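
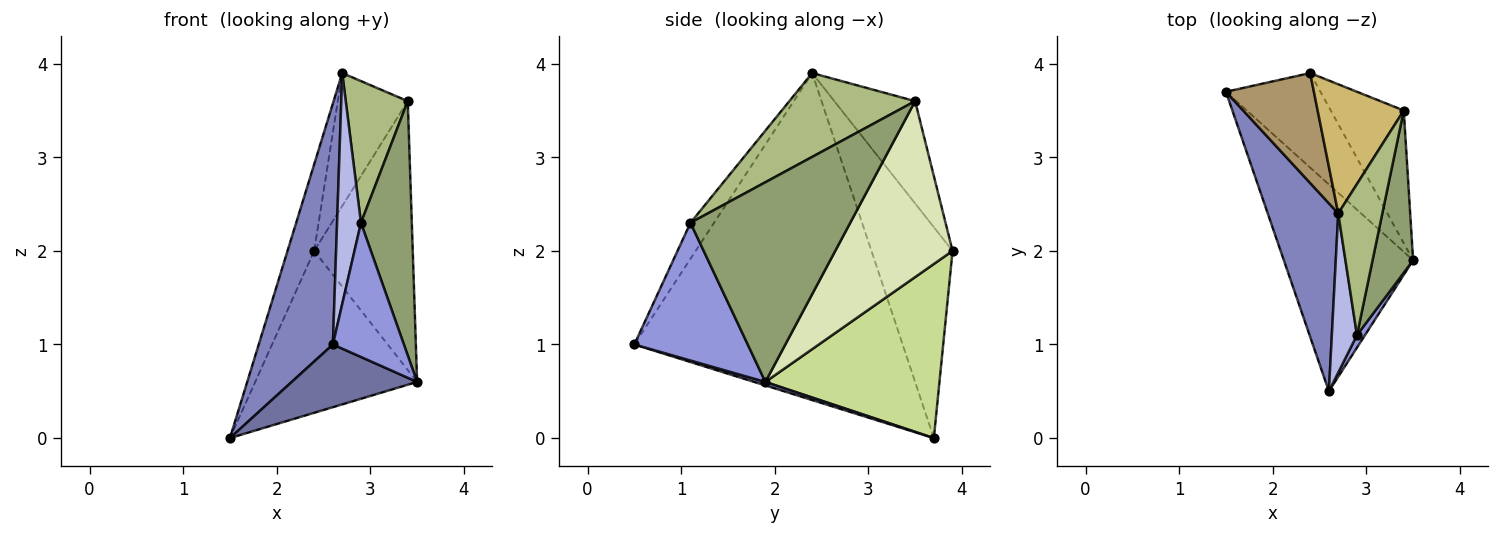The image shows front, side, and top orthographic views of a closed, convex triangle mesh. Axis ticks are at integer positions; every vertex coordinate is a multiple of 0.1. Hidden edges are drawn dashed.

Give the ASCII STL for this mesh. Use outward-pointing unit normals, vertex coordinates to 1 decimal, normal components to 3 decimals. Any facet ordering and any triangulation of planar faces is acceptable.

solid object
 facet normal 0.026 -0.290 -0.957
  outer loop
   vertex 2.6 0.5 1.0
   vertex 1.5 3.7 0.0
   vertex 3.5 1.9 0.6
  endloop
 endfacet
 facet normal -0.944 -0.261 0.203
  outer loop
   vertex 2.7 2.4 3.9
   vertex 1.5 3.7 0.0
   vertex 2.6 0.5 1.0
  endloop
 endfacet
 facet normal 0.847 -0.530 0.049
  outer loop
   vertex 2.9 1.1 2.3
   vertex 2.6 0.5 1.0
   vertex 3.5 1.9 0.6
  endloop
 endfacet
 facet normal -0.630 -0.639 0.440
  outer loop
   vertex 2.9 1.1 2.3
   vertex 2.7 2.4 3.9
   vertex 2.6 0.5 1.0
  endloop
 endfacet
 facet normal 0.936 -0.298 0.190
  outer loop
   vertex 2.9 1.1 2.3
   vertex 3.5 1.9 0.6
   vertex 3.4 3.5 3.6
  endloop
 endfacet
 facet normal 0.811 -0.400 0.426
  outer loop
   vertex 2.9 1.1 2.3
   vertex 3.4 3.5 3.6
   vertex 2.7 2.4 3.9
  endloop
 endfacet
 facet normal 0.680 0.633 -0.369
  outer loop
   vertex 2.4 3.9 2.0
   vertex 3.5 1.9 0.6
   vertex 1.5 3.7 0.0
  endloop
 endfacet
 facet normal 0.730 0.613 -0.303
  outer loop
   vertex 2.4 3.9 2.0
   vertex 3.4 3.5 3.6
   vertex 3.5 1.9 0.6
  endloop
 endfacet
 facet normal -0.883 0.290 0.368
  outer loop
   vertex 2.4 3.9 2.0
   vertex 1.5 3.7 0.0
   vertex 2.7 2.4 3.9
  endloop
 endfacet
 facet normal -0.638 0.552 0.537
  outer loop
   vertex 2.4 3.9 2.0
   vertex 2.7 2.4 3.9
   vertex 3.4 3.5 3.6
  endloop
 endfacet
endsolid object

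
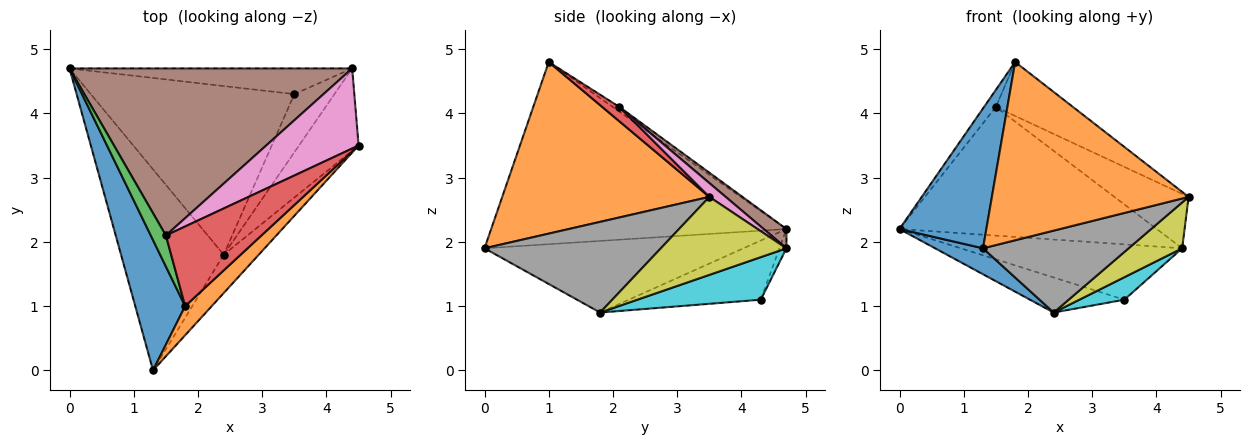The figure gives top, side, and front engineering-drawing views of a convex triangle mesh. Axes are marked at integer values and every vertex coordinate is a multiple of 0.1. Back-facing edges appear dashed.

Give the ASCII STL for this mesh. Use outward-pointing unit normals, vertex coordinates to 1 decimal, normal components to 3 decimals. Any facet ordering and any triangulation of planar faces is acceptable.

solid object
 facet normal -0.928 -0.273 0.254
  outer loop
   vertex 1.8 1.0 4.8
   vertex 0.0 4.7 2.2
   vertex 1.3 0.0 1.9
  endloop
 endfacet
 facet normal 0.721 -0.684 0.112
  outer loop
   vertex 1.8 1.0 4.8
   vertex 1.3 0.0 1.9
   vertex 4.5 3.5 2.7
  endloop
 endfacet
 facet normal -0.262 0.466 0.845
  outer loop
   vertex 1.5 2.1 4.1
   vertex 0.0 4.7 2.2
   vertex 1.8 1.0 4.8
  endloop
 endfacet
 facet normal 0.124 0.557 0.822
  outer loop
   vertex 1.5 2.1 4.1
   vertex 1.8 1.0 4.8
   vertex 4.5 3.5 2.7
  endloop
 endfacet
 facet normal -0.029 0.907 -0.421
  outer loop
   vertex 4.4 4.7 1.9
   vertex 3.5 4.3 1.1
   vertex 0.0 4.7 2.2
  endloop
 endfacet
 facet normal 0.054 0.609 0.791
  outer loop
   vertex 4.4 4.7 1.9
   vertex 0.0 4.7 2.2
   vertex 1.5 2.1 4.1
  endloop
 endfacet
 facet normal 0.123 0.558 0.821
  outer loop
   vertex 4.4 4.7 1.9
   vertex 1.5 2.1 4.1
   vertex 4.5 3.5 2.7
  endloop
 endfacet
 facet normal 0.739 -0.610 -0.286
  outer loop
   vertex 2.4 1.8 0.9
   vertex 4.5 3.5 2.7
   vertex 1.3 0.0 1.9
  endloop
 endfacet
 facet normal 0.753 -0.321 -0.575
  outer loop
   vertex 2.4 1.8 0.9
   vertex 4.4 4.7 1.9
   vertex 4.5 3.5 2.7
  endloop
 endfacet
 facet normal 0.703 -0.256 -0.663
  outer loop
   vertex 2.4 1.8 0.9
   vertex 3.5 4.3 1.1
   vertex 4.4 4.7 1.9
  endloop
 endfacet
 facet normal -0.569 -0.105 -0.816
  outer loop
   vertex 2.4 1.8 0.9
   vertex 1.3 0.0 1.9
   vertex 0.0 4.7 2.2
  endloop
 endfacet
 facet normal -0.274 0.196 -0.942
  outer loop
   vertex 2.4 1.8 0.9
   vertex 0.0 4.7 2.2
   vertex 3.5 4.3 1.1
  endloop
 endfacet
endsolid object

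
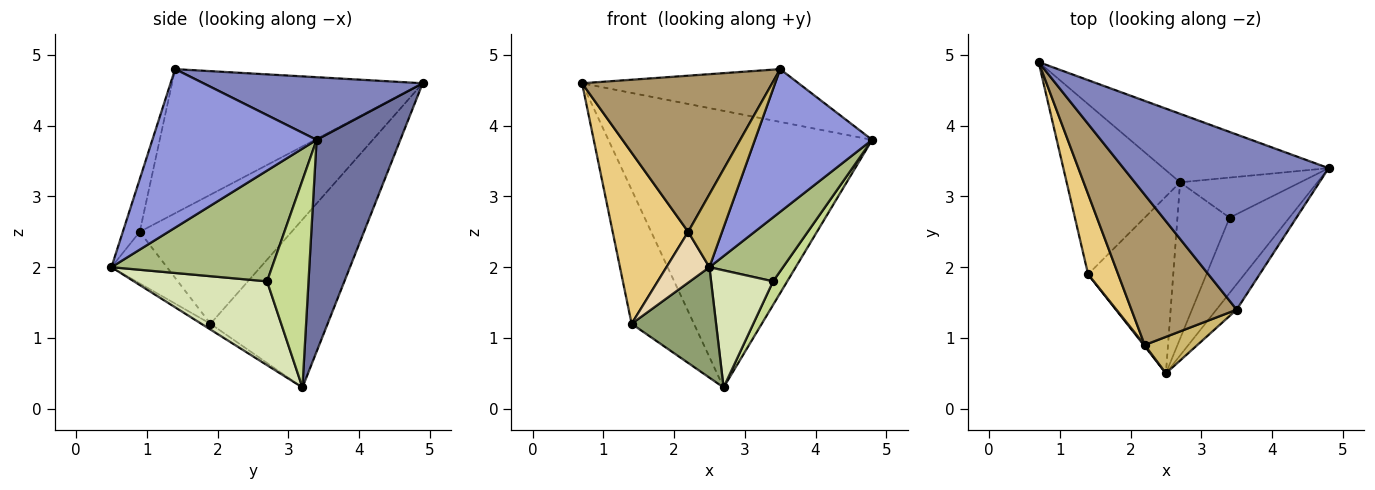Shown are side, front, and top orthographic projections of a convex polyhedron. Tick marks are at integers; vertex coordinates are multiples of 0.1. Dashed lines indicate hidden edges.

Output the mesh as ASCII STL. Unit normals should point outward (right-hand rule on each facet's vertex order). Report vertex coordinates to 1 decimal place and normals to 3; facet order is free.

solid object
 facet normal 0.295 0.928 -0.230
  outer loop
   vertex 2.7 3.2 0.3
   vertex 0.7 4.9 4.6
   vertex 4.8 3.4 3.8
  endloop
 endfacet
 facet normal 0.281 0.277 0.919
  outer loop
   vertex 3.5 1.4 4.8
   vertex 4.8 3.4 3.8
   vertex 0.7 4.9 4.6
  endloop
 endfacet
 facet normal 0.810 -0.578 -0.103
  outer loop
   vertex 3.5 1.4 4.8
   vertex 2.5 0.5 2.0
   vertex 4.8 3.4 3.8
  endloop
 endfacet
 facet normal -0.758 0.404 -0.512
  outer loop
   vertex 1.4 1.9 1.2
   vertex 0.7 4.9 4.6
   vertex 2.7 3.2 0.3
  endloop
 endfacet
 facet normal -0.057 -0.529 -0.847
  outer loop
   vertex 1.4 1.9 1.2
   vertex 2.7 3.2 0.3
   vertex 2.5 0.5 2.0
  endloop
 endfacet
 facet normal 0.816 -0.374 -0.440
  outer loop
   vertex 3.4 2.7 1.8
   vertex 4.8 3.4 3.8
   vertex 2.5 0.5 2.0
  endloop
 endfacet
 facet normal 0.829 -0.283 -0.481
  outer loop
   vertex 3.4 2.7 1.8
   vertex 2.7 3.2 0.3
   vertex 4.8 3.4 3.8
  endloop
 endfacet
 facet normal 0.790 -0.368 -0.491
  outer loop
   vertex 3.4 2.7 1.8
   vertex 2.5 0.5 2.0
   vertex 2.7 3.2 0.3
  endloop
 endfacet
 facet normal -0.689 -0.522 0.503
  outer loop
   vertex 2.2 0.9 2.5
   vertex 3.5 1.4 4.8
   vertex 0.7 4.9 4.6
  endloop
 endfacet
 facet normal -0.408 -0.816 0.408
  outer loop
   vertex 2.2 0.9 2.5
   vertex 2.5 0.5 2.0
   vertex 3.5 1.4 4.8
  endloop
 endfacet
 facet normal -0.877 -0.436 0.204
  outer loop
   vertex 2.2 0.9 2.5
   vertex 0.7 4.9 4.6
   vertex 1.4 1.9 1.2
  endloop
 endfacet
 facet normal -0.791 -0.612 0.016
  outer loop
   vertex 2.2 0.9 2.5
   vertex 1.4 1.9 1.2
   vertex 2.5 0.5 2.0
  endloop
 endfacet
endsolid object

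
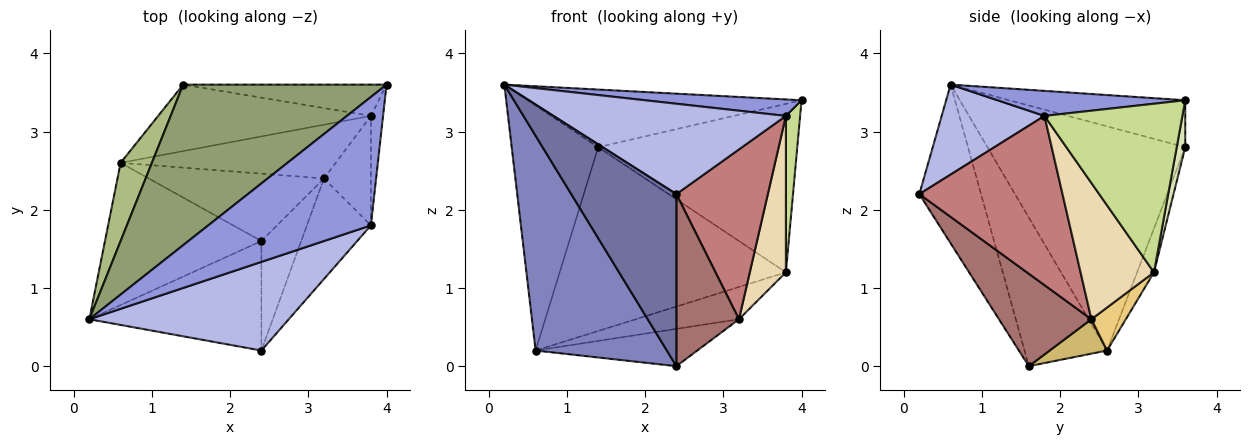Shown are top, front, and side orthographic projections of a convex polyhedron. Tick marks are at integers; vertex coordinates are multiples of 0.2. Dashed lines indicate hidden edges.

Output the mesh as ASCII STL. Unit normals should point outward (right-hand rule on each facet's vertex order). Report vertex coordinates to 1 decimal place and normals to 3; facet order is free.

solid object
 facet normal -0.444 -0.756 -0.481
  outer loop
   vertex 2.4 1.6 0.0
   vertex 2.4 0.2 2.2
   vertex 0.2 0.6 3.6
  endloop
 endfacet
 facet normal -0.465 -0.738 -0.489
  outer loop
   vertex 0.6 2.6 0.2
   vertex 2.4 1.6 0.0
   vertex 0.2 0.6 3.6
  endloop
 endfacet
 facet normal 0.151 -0.126 0.981
  outer loop
   vertex 3.8 1.8 3.2
   vertex 4.0 3.6 3.4
   vertex 0.2 0.6 3.6
  endloop
 endfacet
 facet normal 0.301 -0.681 0.668
  outer loop
   vertex 3.8 1.8 3.2
   vertex 0.2 0.6 3.6
   vertex 2.4 0.2 2.2
  endloop
 endfacet
 facet normal -0.212 0.330 0.920
  outer loop
   vertex 1.4 3.6 2.8
   vertex 0.2 0.6 3.6
   vertex 4.0 3.6 3.4
  endloop
 endfacet
 facet normal -0.909 0.397 0.127
  outer loop
   vertex 1.4 3.6 2.8
   vertex 0.6 2.6 0.2
   vertex 0.2 0.6 3.6
  endloop
 endfacet
 facet normal 0.992 -0.102 -0.072
  outer loop
   vertex 3.8 3.2 1.2
   vertex 4.0 3.6 3.4
   vertex 3.8 1.8 3.2
  endloop
 endfacet
 facet normal 0.042 0.982 -0.182
  outer loop
   vertex 3.8 3.2 1.2
   vertex 1.4 3.6 2.8
   vertex 4.0 3.6 3.4
  endloop
 endfacet
 facet normal -0.070 0.938 -0.339
  outer loop
   vertex 3.8 3.2 1.2
   vertex 0.6 2.6 0.2
   vertex 1.4 3.6 2.8
  endloop
 endfacet
 facet normal 0.169 0.477 -0.862
  outer loop
   vertex 3.2 2.4 0.6
   vertex 2.4 1.6 0.0
   vertex 0.6 2.6 0.2
  endloop
 endfacet
 facet normal 0.169 0.507 -0.845
  outer loop
   vertex 3.2 2.4 0.6
   vertex 0.6 2.6 0.2
   vertex 3.8 3.2 1.2
  endloop
 endfacet
 facet normal 0.857 -0.422 -0.295
  outer loop
   vertex 3.2 2.4 0.6
   vertex 3.8 3.2 1.2
   vertex 3.8 1.8 3.2
  endloop
 endfacet
 facet normal 0.780 -0.528 -0.336
  outer loop
   vertex 3.2 2.4 0.6
   vertex 2.4 0.2 2.2
   vertex 2.4 1.6 0.0
  endloop
 endfacet
 facet normal 0.803 -0.513 -0.304
  outer loop
   vertex 3.2 2.4 0.6
   vertex 3.8 1.8 3.2
   vertex 2.4 0.2 2.2
  endloop
 endfacet
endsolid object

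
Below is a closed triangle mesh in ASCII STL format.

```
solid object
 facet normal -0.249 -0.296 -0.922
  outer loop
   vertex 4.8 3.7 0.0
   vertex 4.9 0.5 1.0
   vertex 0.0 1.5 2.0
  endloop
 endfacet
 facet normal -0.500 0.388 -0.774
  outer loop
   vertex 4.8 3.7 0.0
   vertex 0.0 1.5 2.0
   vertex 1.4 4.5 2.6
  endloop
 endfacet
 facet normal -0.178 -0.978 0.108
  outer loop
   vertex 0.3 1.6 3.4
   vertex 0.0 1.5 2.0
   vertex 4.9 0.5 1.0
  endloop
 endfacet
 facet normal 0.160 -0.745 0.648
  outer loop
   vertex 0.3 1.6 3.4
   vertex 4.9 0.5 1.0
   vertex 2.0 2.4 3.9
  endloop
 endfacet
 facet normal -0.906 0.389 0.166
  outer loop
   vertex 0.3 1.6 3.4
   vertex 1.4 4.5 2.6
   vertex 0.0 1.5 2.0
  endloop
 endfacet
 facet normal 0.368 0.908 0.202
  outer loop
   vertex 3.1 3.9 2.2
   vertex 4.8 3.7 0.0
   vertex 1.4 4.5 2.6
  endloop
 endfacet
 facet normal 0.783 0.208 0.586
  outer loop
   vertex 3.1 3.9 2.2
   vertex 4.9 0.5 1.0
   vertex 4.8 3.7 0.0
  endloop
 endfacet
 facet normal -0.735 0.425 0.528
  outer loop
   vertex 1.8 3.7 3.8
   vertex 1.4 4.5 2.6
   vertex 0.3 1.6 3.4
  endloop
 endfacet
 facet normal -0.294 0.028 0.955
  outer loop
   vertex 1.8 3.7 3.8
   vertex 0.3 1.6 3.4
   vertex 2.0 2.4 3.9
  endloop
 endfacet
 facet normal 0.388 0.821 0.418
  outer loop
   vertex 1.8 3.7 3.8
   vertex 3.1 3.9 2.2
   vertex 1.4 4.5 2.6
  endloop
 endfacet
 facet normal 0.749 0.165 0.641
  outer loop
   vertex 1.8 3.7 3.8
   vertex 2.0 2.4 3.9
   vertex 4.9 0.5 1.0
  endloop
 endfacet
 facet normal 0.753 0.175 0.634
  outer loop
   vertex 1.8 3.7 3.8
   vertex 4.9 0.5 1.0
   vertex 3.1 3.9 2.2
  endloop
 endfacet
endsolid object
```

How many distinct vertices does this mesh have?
8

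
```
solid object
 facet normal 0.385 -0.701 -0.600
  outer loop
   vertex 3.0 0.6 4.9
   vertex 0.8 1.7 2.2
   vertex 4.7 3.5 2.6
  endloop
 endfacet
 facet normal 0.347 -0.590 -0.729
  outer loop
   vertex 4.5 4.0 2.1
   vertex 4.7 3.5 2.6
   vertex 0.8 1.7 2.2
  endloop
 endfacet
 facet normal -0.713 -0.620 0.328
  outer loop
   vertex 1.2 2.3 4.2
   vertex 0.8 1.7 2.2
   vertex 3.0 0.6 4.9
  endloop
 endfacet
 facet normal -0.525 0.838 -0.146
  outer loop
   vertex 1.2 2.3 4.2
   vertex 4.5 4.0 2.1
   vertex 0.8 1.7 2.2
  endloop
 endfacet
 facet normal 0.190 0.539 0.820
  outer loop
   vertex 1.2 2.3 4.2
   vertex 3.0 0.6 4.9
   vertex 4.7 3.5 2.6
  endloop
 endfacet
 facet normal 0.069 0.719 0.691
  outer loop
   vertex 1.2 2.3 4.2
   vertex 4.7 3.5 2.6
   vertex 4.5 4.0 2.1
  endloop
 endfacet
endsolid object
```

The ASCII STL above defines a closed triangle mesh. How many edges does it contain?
9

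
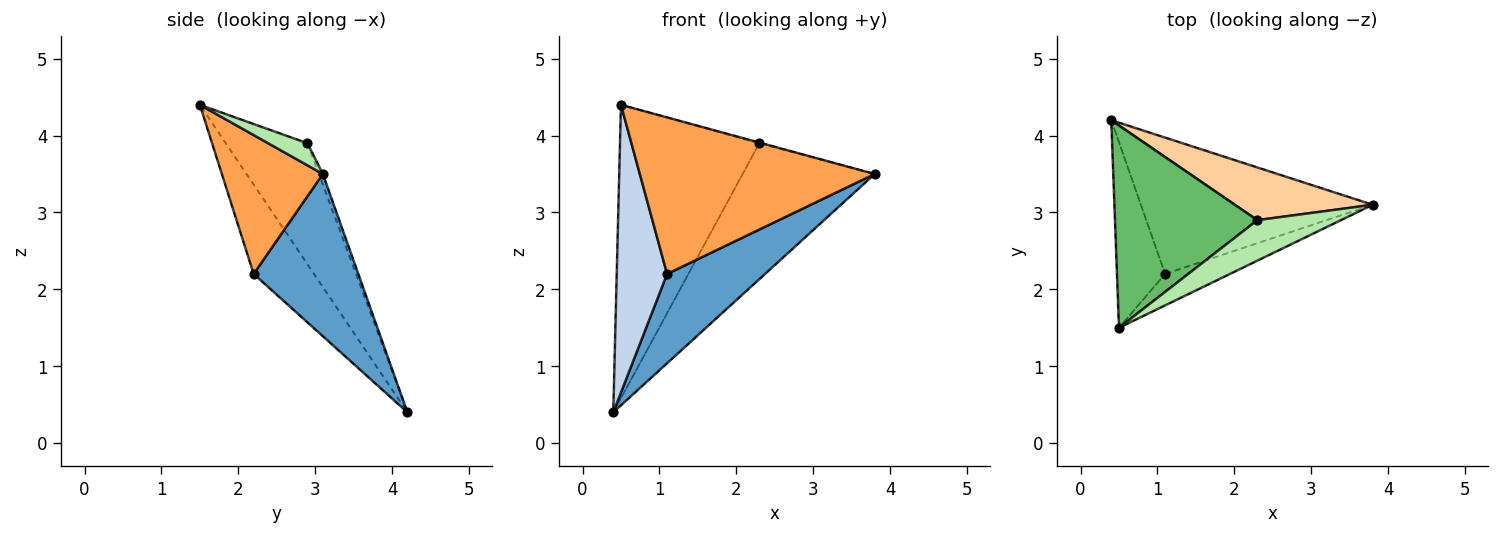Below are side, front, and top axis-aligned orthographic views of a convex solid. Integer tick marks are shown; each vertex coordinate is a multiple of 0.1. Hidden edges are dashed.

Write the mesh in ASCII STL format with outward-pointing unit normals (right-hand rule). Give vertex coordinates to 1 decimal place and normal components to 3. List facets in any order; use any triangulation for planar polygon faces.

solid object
 facet normal 0.505 -0.473 -0.722
  outer loop
   vertex 1.1 2.2 2.2
   vertex 0.4 4.2 0.4
   vertex 3.8 3.1 3.5
  endloop
 endfacet
 facet normal -0.710 -0.592 -0.382
  outer loop
   vertex 1.1 2.2 2.2
   vertex 0.5 1.5 4.4
   vertex 0.4 4.2 0.4
  endloop
 endfacet
 facet normal 0.389 -0.903 -0.181
  outer loop
   vertex 1.1 2.2 2.2
   vertex 3.8 3.1 3.5
   vertex 0.5 1.5 4.4
  endloop
 endfacet
 facet normal -0.028 0.932 0.361
  outer loop
   vertex 2.3 2.9 3.9
   vertex 3.8 3.1 3.5
   vertex 0.4 4.2 0.4
  endloop
 endfacet
 facet normal -0.435 0.741 0.511
  outer loop
   vertex 2.3 2.9 3.9
   vertex 0.4 4.2 0.4
   vertex 0.5 1.5 4.4
  endloop
 endfacet
 facet normal 0.256 0.017 0.967
  outer loop
   vertex 2.3 2.9 3.9
   vertex 0.5 1.5 4.4
   vertex 3.8 3.1 3.5
  endloop
 endfacet
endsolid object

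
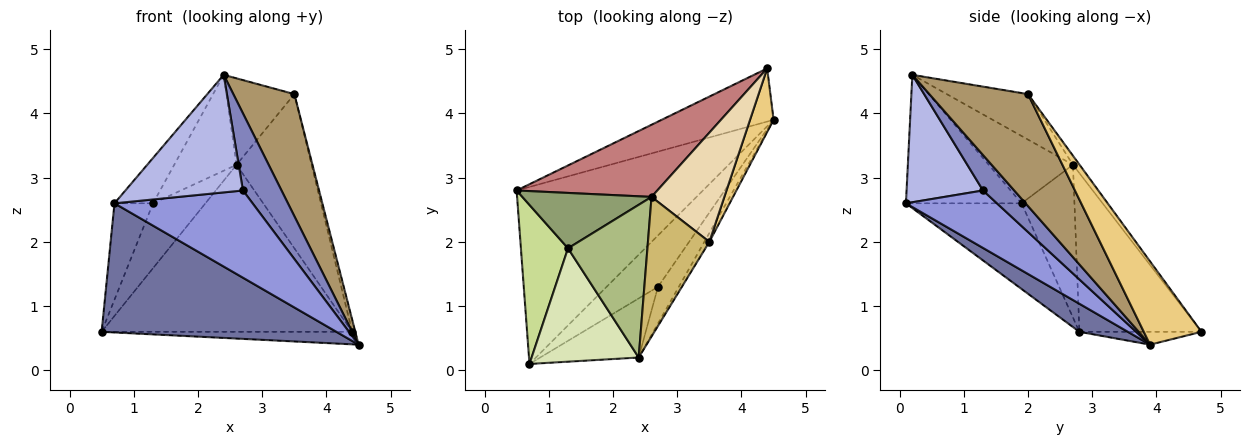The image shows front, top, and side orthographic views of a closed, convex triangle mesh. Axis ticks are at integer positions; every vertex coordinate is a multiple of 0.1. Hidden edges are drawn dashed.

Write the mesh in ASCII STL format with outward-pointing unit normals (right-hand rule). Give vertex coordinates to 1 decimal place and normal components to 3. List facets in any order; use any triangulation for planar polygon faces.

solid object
 facet normal 0.121 -0.585 -0.802
  outer loop
   vertex 0.7 0.1 2.6
   vertex 0.5 2.8 0.6
   vertex 4.5 3.9 0.4
  endloop
 endfacet
 facet normal 0.590 -0.729 -0.347
  outer loop
   vertex 2.7 1.3 2.8
   vertex 4.5 3.9 0.4
   vertex 2.4 0.2 4.6
  endloop
 endfacet
 facet normal 0.494 -0.749 -0.441
  outer loop
   vertex 2.7 1.3 2.8
   vertex 0.7 0.1 2.6
   vertex 4.5 3.9 0.4
  endloop
 endfacet
 facet normal 0.502 -0.773 -0.388
  outer loop
   vertex 2.7 1.3 2.8
   vertex 2.4 0.2 4.6
   vertex 0.7 0.1 2.6
  endloop
 endfacet
 facet normal -0.609 0.603 0.515
  outer loop
   vertex 1.3 1.9 2.6
   vertex 2.6 2.7 3.2
   vertex 0.5 2.8 0.6
  endloop
 endfacet
 facet normal -0.583 0.432 0.688
  outer loop
   vertex 1.3 1.9 2.6
   vertex 2.4 0.2 4.6
   vertex 2.6 2.7 3.2
  endloop
 endfacet
 facet normal -0.841 0.280 0.463
  outer loop
   vertex 1.3 1.9 2.6
   vertex 0.5 2.8 0.6
   vertex 0.7 0.1 2.6
  endloop
 endfacet
 facet normal -0.744 0.248 0.620
  outer loop
   vertex 1.3 1.9 2.6
   vertex 0.7 0.1 2.6
   vertex 2.4 0.2 4.6
  endloop
 endfacet
 facet normal 0.850 -0.526 -0.038
  outer loop
   vertex 3.5 2.0 4.3
   vertex 2.4 0.2 4.6
   vertex 4.5 3.9 0.4
  endloop
 endfacet
 facet normal -0.533 0.446 0.719
  outer loop
   vertex 3.5 2.0 4.3
   vertex 2.6 2.7 3.2
   vertex 2.4 0.2 4.6
  endloop
 endfacet
 facet normal 0.961 0.052 0.272
  outer loop
   vertex 4.4 4.7 0.6
   vertex 3.5 2.0 4.3
   vertex 4.5 3.9 0.4
  endloop
 endfacet
 facet normal -0.072 0.814 0.577
  outer loop
   vertex 4.4 4.7 0.6
   vertex 2.6 2.7 3.2
   vertex 3.5 2.0 4.3
  endloop
 endfacet
 facet normal -0.111 0.228 -0.967
  outer loop
   vertex 4.4 4.7 0.6
   vertex 4.5 3.9 0.4
   vertex 0.5 2.8 0.6
  endloop
 endfacet
 facet normal -0.408 0.838 0.362
  outer loop
   vertex 4.4 4.7 0.6
   vertex 0.5 2.8 0.6
   vertex 2.6 2.7 3.2
  endloop
 endfacet
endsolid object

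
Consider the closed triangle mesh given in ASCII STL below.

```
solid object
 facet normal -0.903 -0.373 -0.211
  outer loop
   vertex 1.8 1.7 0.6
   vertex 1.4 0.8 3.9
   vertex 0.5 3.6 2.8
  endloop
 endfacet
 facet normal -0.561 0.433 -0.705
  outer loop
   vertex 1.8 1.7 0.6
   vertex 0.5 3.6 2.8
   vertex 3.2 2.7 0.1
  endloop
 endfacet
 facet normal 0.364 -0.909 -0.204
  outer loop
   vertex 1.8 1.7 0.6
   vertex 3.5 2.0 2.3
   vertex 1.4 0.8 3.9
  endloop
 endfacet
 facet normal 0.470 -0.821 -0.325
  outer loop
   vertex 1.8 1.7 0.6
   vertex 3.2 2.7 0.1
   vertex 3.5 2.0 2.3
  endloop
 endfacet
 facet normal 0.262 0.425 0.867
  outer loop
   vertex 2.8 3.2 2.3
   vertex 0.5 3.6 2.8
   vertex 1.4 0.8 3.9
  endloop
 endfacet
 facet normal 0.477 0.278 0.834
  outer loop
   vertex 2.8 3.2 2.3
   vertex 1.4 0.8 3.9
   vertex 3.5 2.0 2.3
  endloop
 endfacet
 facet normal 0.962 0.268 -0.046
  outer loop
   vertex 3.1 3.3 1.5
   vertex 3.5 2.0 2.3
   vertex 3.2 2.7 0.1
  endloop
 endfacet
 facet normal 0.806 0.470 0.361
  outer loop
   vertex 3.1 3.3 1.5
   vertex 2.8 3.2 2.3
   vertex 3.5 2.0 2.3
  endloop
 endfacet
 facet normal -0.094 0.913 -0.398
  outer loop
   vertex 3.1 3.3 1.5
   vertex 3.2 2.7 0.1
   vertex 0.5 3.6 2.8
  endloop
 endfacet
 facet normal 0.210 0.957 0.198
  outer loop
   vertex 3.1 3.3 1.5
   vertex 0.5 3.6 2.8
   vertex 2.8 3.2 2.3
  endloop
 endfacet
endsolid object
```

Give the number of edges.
15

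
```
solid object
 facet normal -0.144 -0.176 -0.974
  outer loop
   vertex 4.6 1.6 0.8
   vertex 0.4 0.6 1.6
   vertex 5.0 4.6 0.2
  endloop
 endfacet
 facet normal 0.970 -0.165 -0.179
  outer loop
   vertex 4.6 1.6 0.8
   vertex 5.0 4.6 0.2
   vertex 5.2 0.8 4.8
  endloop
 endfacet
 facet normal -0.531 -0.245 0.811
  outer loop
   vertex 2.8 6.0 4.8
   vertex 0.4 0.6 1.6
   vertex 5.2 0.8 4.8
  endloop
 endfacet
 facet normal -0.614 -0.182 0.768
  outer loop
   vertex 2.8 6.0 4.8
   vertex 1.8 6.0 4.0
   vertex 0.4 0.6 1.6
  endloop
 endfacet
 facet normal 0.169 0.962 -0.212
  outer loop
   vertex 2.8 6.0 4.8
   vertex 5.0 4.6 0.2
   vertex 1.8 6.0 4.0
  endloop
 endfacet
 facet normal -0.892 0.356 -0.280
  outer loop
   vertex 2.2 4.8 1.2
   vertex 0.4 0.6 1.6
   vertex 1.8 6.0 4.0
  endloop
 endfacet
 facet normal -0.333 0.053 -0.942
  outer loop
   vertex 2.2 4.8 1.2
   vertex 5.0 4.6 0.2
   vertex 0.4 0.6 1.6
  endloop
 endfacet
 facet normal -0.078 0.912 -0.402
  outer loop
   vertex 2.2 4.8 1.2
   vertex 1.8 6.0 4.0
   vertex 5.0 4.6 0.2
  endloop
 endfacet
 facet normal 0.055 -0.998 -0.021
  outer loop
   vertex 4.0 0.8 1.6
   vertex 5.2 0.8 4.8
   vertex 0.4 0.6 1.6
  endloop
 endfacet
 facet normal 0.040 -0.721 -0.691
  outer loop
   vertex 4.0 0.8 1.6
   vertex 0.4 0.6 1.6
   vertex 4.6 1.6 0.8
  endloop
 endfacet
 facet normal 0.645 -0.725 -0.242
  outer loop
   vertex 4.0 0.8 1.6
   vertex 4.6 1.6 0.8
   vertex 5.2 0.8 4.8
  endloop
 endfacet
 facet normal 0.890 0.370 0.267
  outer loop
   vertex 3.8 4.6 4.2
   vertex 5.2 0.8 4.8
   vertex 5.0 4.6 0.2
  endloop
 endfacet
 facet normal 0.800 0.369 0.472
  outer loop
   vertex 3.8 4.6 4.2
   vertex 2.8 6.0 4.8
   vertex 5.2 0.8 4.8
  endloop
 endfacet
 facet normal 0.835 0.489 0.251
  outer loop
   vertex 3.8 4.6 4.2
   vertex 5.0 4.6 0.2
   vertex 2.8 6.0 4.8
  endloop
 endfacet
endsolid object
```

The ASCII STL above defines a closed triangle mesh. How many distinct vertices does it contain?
9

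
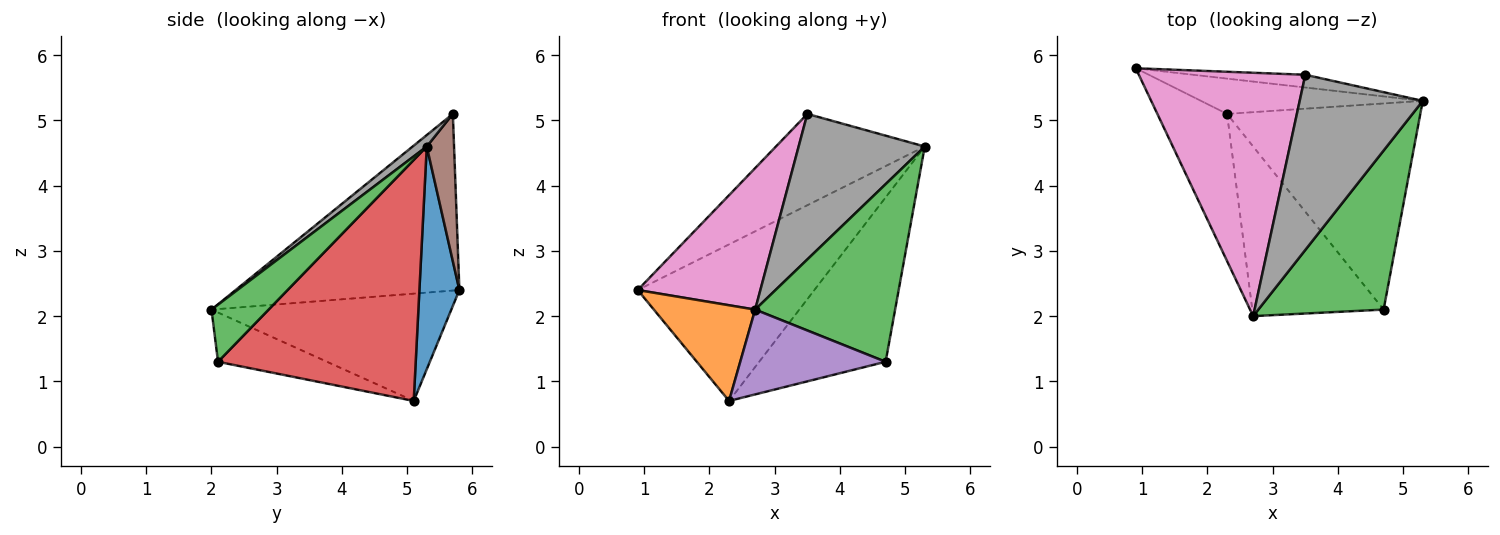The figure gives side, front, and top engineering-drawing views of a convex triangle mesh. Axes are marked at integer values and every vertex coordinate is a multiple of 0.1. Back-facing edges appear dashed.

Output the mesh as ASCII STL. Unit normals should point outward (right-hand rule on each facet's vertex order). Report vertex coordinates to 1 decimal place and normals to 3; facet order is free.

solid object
 facet normal 0.216 0.953 -0.215
  outer loop
   vertex 2.3 5.1 0.7
   vertex 0.9 5.8 2.4
   vertex 5.3 5.3 4.6
  endloop
 endfacet
 facet normal -0.790 -0.334 -0.513
  outer loop
   vertex 2.3 5.1 0.7
   vertex 2.7 2.0 2.1
   vertex 0.9 5.8 2.4
  endloop
 endfacet
 facet normal 0.291 -0.713 0.638
  outer loop
   vertex 4.7 2.1 1.3
   vertex 5.3 5.3 4.6
   vertex 2.7 2.0 2.1
  endloop
 endfacet
 facet normal 0.698 0.446 -0.560
  outer loop
   vertex 4.7 2.1 1.3
   vertex 2.3 5.1 0.7
   vertex 5.3 5.3 4.6
  endloop
 endfacet
 facet normal -0.318 -0.424 -0.848
  outer loop
   vertex 4.7 2.1 1.3
   vertex 2.7 2.0 2.1
   vertex 2.3 5.1 0.7
  endloop
 endfacet
 facet normal 0.179 0.974 -0.136
  outer loop
   vertex 3.5 5.7 5.1
   vertex 5.3 5.3 4.6
   vertex 0.9 5.8 2.4
  endloop
 endfacet
 facet normal -0.676 -0.370 0.637
  outer loop
   vertex 3.5 5.7 5.1
   vertex 0.9 5.8 2.4
   vertex 2.7 2.0 2.1
  endloop
 endfacet
 facet normal 0.071 -0.637 0.767
  outer loop
   vertex 3.5 5.7 5.1
   vertex 2.7 2.0 2.1
   vertex 5.3 5.3 4.6
  endloop
 endfacet
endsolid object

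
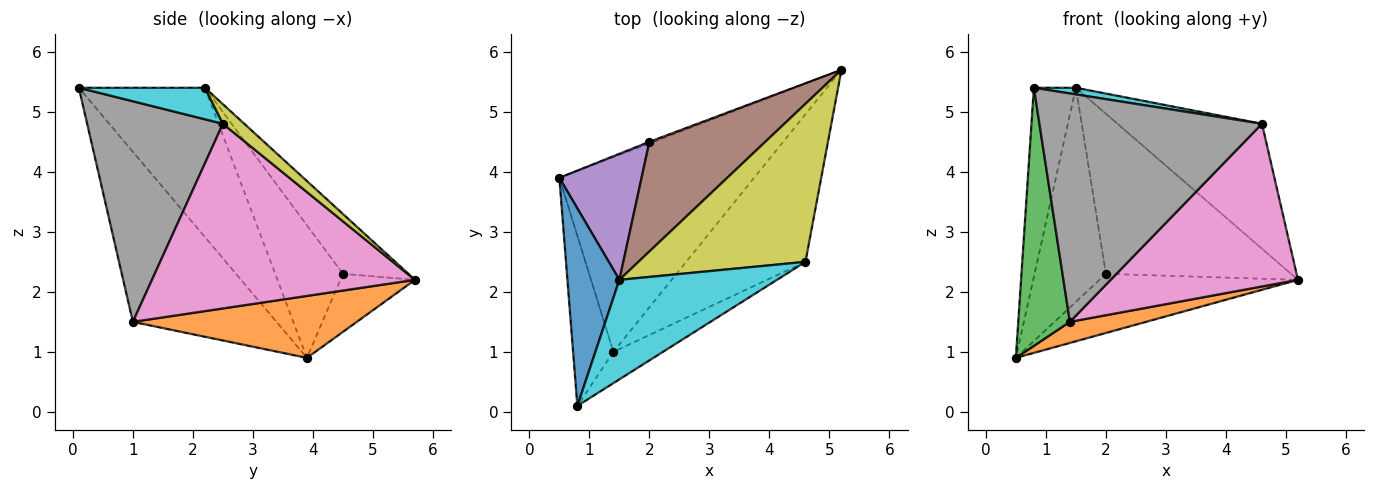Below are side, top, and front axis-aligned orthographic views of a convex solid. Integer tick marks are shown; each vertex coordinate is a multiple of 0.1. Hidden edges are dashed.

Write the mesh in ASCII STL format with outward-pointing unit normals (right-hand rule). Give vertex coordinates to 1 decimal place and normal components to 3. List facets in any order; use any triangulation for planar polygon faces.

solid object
 facet normal -0.901 0.300 0.314
  outer loop
   vertex 1.5 2.2 5.4
   vertex 0.5 3.9 0.9
   vertex 0.8 0.1 5.4
  endloop
 endfacet
 facet normal 0.301 -0.103 -0.948
  outer loop
   vertex 1.4 1.0 1.5
   vertex 0.5 3.9 0.9
   vertex 5.2 5.7 2.2
  endloop
 endfacet
 facet normal -0.919 -0.330 -0.217
  outer loop
   vertex 1.4 1.0 1.5
   vertex 0.8 0.1 5.4
   vertex 0.5 3.9 0.9
  endloop
 endfacet
 facet normal -0.352 0.936 -0.024
  outer loop
   vertex 2.0 4.5 2.3
   vertex 5.2 5.7 2.2
   vertex 0.5 3.9 0.9
  endloop
 endfacet
 facet normal -0.633 0.667 0.393
  outer loop
   vertex 2.0 4.5 2.3
   vertex 0.5 3.9 0.9
   vertex 1.5 2.2 5.4
  endloop
 endfacet
 facet normal -0.280 0.792 0.542
  outer loop
   vertex 2.0 4.5 2.3
   vertex 1.5 2.2 5.4
   vertex 5.2 5.7 2.2
  endloop
 endfacet
 facet normal 0.721 -0.513 -0.466
  outer loop
   vertex 4.6 2.5 4.8
   vertex 1.4 1.0 1.5
   vertex 5.2 5.7 2.2
  endloop
 endfacet
 facet normal 0.517 -0.848 -0.116
  outer loop
   vertex 4.6 2.5 4.8
   vertex 0.8 0.1 5.4
   vertex 1.4 1.0 1.5
  endloop
 endfacet
 facet normal 0.091 0.618 0.781
  outer loop
   vertex 4.6 2.5 4.8
   vertex 5.2 5.7 2.2
   vertex 1.5 2.2 5.4
  endloop
 endfacet
 facet normal 0.196 -0.065 0.978
  outer loop
   vertex 4.6 2.5 4.8
   vertex 1.5 2.2 5.4
   vertex 0.8 0.1 5.4
  endloop
 endfacet
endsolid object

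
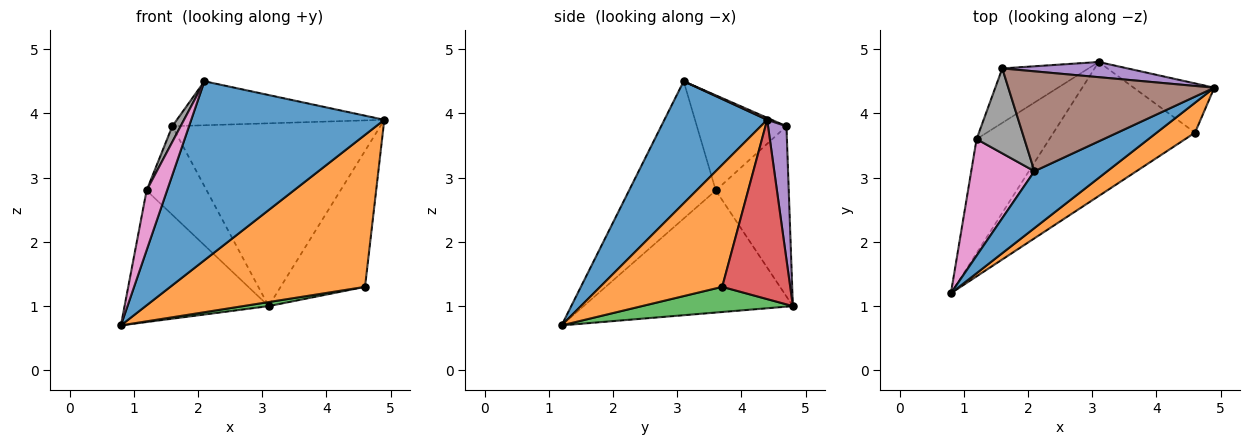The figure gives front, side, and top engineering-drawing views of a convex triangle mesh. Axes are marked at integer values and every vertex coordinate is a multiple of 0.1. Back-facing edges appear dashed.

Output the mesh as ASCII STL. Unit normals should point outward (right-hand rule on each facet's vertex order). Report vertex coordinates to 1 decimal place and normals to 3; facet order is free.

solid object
 facet normal 0.452 -0.850 0.270
  outer loop
   vertex 2.1 3.1 4.5
   vertex 0.8 1.2 0.7
   vertex 4.9 4.4 3.9
  endloop
 endfacet
 facet normal 0.524 -0.836 0.165
  outer loop
   vertex 4.6 3.7 1.3
   vertex 4.9 4.4 3.9
   vertex 0.8 1.2 0.7
  endloop
 endfacet
 facet normal 0.175 -0.030 -0.984
  outer loop
   vertex 4.6 3.7 1.3
   vertex 0.8 1.2 0.7
   vertex 3.1 4.8 1.0
  endloop
 endfacet
 facet normal 0.604 0.749 -0.271
  outer loop
   vertex 4.6 3.7 1.3
   vertex 3.1 4.8 1.0
   vertex 4.9 4.4 3.9
  endloop
 endfacet
 facet normal 0.088 0.993 0.082
  outer loop
   vertex 1.6 4.7 3.8
   vertex 4.9 4.4 3.9
   vertex 3.1 4.8 1.0
  endloop
 endfacet
 facet normal 0.009 0.403 0.915
  outer loop
   vertex 1.6 4.7 3.8
   vertex 2.1 3.1 4.5
   vertex 4.9 4.4 3.9
  endloop
 endfacet
 facet normal -0.888 -0.210 0.409
  outer loop
   vertex 1.2 3.6 2.8
   vertex 0.8 1.2 0.7
   vertex 2.1 3.1 4.5
  endloop
 endfacet
 facet normal -0.891 -0.083 0.447
  outer loop
   vertex 1.2 3.6 2.8
   vertex 2.1 3.1 4.5
   vertex 1.6 4.7 3.8
  endloop
 endfacet
 facet normal -0.739 0.509 -0.441
  outer loop
   vertex 1.2 3.6 2.8
   vertex 3.1 4.8 1.0
   vertex 0.8 1.2 0.7
  endloop
 endfacet
 facet normal -0.719 0.592 -0.364
  outer loop
   vertex 1.2 3.6 2.8
   vertex 1.6 4.7 3.8
   vertex 3.1 4.8 1.0
  endloop
 endfacet
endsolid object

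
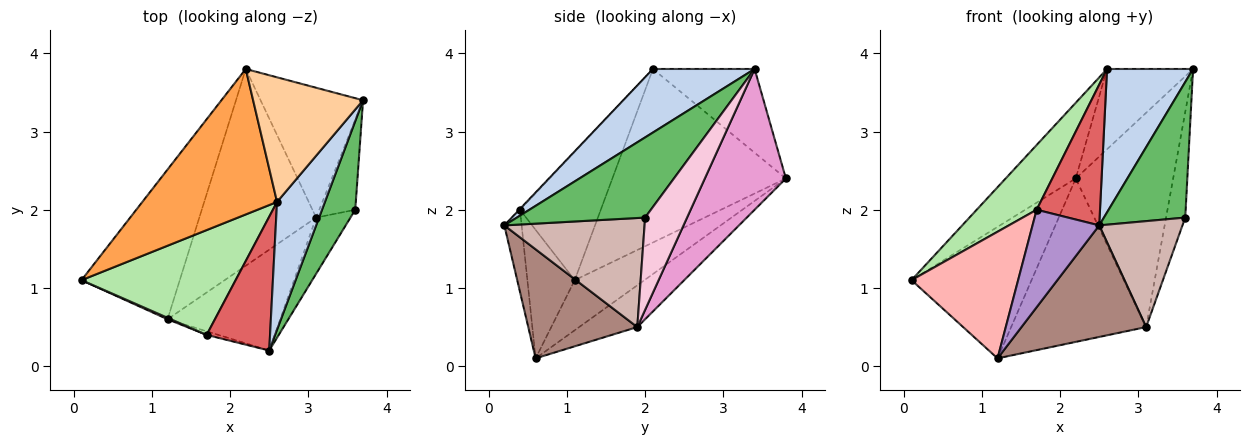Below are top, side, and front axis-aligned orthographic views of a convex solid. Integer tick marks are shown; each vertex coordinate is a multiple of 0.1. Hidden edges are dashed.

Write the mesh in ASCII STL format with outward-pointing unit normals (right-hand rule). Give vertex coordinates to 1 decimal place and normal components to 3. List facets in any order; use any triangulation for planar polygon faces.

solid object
 facet normal -0.358 0.616 -0.702
  outer loop
   vertex 2.2 3.8 2.4
   vertex 1.2 0.6 0.1
   vertex 0.1 1.1 1.1
  endloop
 endfacet
 facet normal 0.662 -0.560 0.499
  outer loop
   vertex 2.6 2.1 3.8
   vertex 2.5 0.2 1.8
   vertex 3.7 3.4 3.8
  endloop
 endfacet
 facet normal -0.753 0.304 0.584
  outer loop
   vertex 2.6 2.1 3.8
   vertex 2.2 3.8 2.4
   vertex 0.1 1.1 1.1
  endloop
 endfacet
 facet normal -0.539 0.456 0.708
  outer loop
   vertex 2.6 2.1 3.8
   vertex 3.7 3.4 3.8
   vertex 2.2 3.8 2.4
  endloop
 endfacet
 facet normal 0.797 -0.505 0.330
  outer loop
   vertex 3.6 2.0 1.9
   vertex 3.7 3.4 3.8
   vertex 2.5 0.2 1.8
  endloop
 endfacet
 facet normal -0.578 -0.429 0.694
  outer loop
   vertex 1.7 0.4 2.0
   vertex 2.6 2.1 3.8
   vertex 0.1 1.1 1.1
  endloop
 endfacet
 facet normal -0.009 -0.725 0.689
  outer loop
   vertex 1.7 0.4 2.0
   vertex 2.5 0.2 1.8
   vertex 2.6 2.1 3.8
  endloop
 endfacet
 facet normal -0.406 -0.914 0.011
  outer loop
   vertex 1.7 0.4 2.0
   vertex 0.1 1.1 1.1
   vertex 1.2 0.6 0.1
  endloop
 endfacet
 facet normal -0.251 -0.967 -0.036
  outer loop
   vertex 1.7 0.4 2.0
   vertex 1.2 0.6 0.1
   vertex 2.5 0.2 1.8
  endloop
 endfacet
 facet normal -0.265 0.616 -0.742
  outer loop
   vertex 3.1 1.9 0.5
   vertex 1.2 0.6 0.1
   vertex 2.2 3.8 2.4
  endloop
 endfacet
 facet normal 0.544 -0.622 -0.563
  outer loop
   vertex 3.1 1.9 0.5
   vertex 2.5 0.2 1.8
   vertex 1.2 0.6 0.1
  endloop
 endfacet
 facet normal 0.830 -0.493 -0.261
  outer loop
   vertex 3.1 1.9 0.5
   vertex 3.6 2.0 1.9
   vertex 2.5 0.2 1.8
  endloop
 endfacet
 facet normal 0.580 0.697 -0.422
  outer loop
   vertex 3.1 1.9 0.5
   vertex 2.2 3.8 2.4
   vertex 3.7 3.4 3.8
  endloop
 endfacet
 facet normal 0.857 0.392 -0.334
  outer loop
   vertex 3.1 1.9 0.5
   vertex 3.7 3.4 3.8
   vertex 3.6 2.0 1.9
  endloop
 endfacet
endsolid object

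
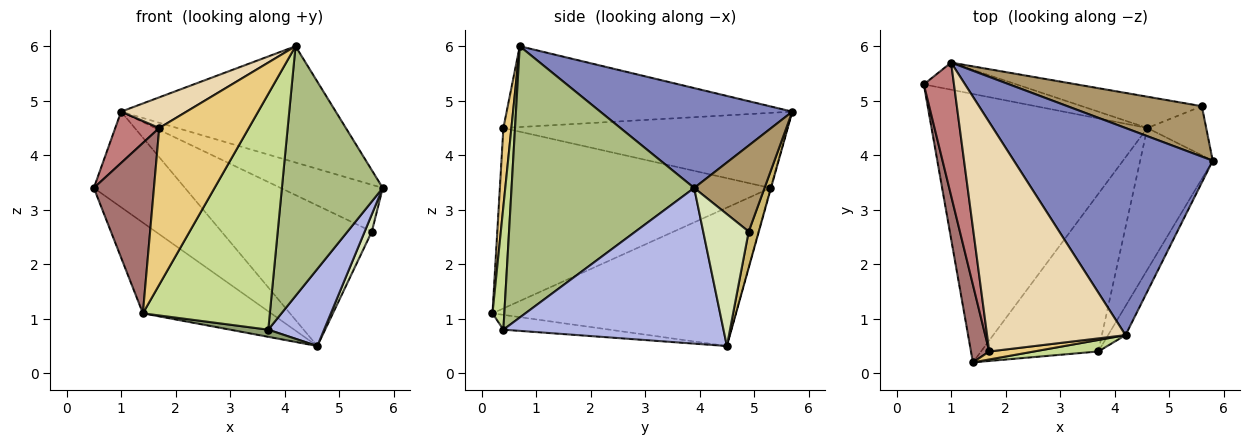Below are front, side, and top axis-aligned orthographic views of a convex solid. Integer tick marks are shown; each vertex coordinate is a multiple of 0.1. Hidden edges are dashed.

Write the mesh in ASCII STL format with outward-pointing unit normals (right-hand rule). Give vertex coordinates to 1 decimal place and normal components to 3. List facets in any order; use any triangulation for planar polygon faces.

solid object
 facet normal -0.519 0.273 -0.810
  outer loop
   vertex 4.6 4.5 0.5
   vertex 1.4 0.2 1.1
   vertex 0.5 5.3 3.4
  endloop
 endfacet
 facet normal 0.401 0.448 0.799
  outer loop
   vertex 1.0 5.7 4.8
   vertex 4.2 0.7 6.0
   vertex 5.8 3.9 3.4
  endloop
 endfacet
 facet normal -0.005 0.962 -0.273
  outer loop
   vertex 1.0 5.7 4.8
   vertex 4.6 4.5 0.5
   vertex 0.5 5.3 3.4
  endloop
 endfacet
 facet normal 0.883 -0.224 -0.412
  outer loop
   vertex 3.7 0.4 0.8
   vertex 4.6 4.5 0.5
   vertex 5.8 3.9 3.4
  endloop
 endfacet
 facet normal -0.125 -0.045 -0.991
  outer loop
   vertex 3.7 0.4 0.8
   vertex 1.4 0.2 1.1
   vertex 4.6 4.5 0.5
  endloop
 endfacet
 facet normal 0.874 -0.483 -0.056
  outer loop
   vertex 3.7 0.4 0.8
   vertex 5.8 3.9 3.4
   vertex 4.2 0.7 6.0
  endloop
 endfacet
 facet normal 0.093 -0.995 0.048
  outer loop
   vertex 3.7 0.4 0.8
   vertex 4.2 0.7 6.0
   vertex 1.4 0.2 1.1
  endloop
 endfacet
 facet normal 0.904 -0.142 -0.403
  outer loop
   vertex 5.6 4.9 2.6
   vertex 5.8 3.9 3.4
   vertex 4.6 4.5 0.5
  endloop
 endfacet
 facet normal 0.425 0.616 0.664
  outer loop
   vertex 5.6 4.9 2.6
   vertex 1.0 5.7 4.8
   vertex 5.8 3.9 3.4
  endloop
 endfacet
 facet normal 0.066 0.974 -0.217
  outer loop
   vertex 5.6 4.9 2.6
   vertex 4.6 4.5 0.5
   vertex 1.0 5.7 4.8
  endloop
 endfacet
 facet normal 0.089 -0.995 0.051
  outer loop
   vertex 1.7 0.4 4.5
   vertex 1.4 0.2 1.1
   vertex 4.2 0.7 6.0
  endloop
 endfacet
 facet normal -0.501 -0.115 0.858
  outer loop
   vertex 1.7 0.4 4.5
   vertex 4.2 0.7 6.0
   vertex 1.0 5.7 4.8
  endloop
 endfacet
 facet normal -0.971 -0.216 0.098
  outer loop
   vertex 1.7 0.4 4.5
   vertex 0.5 5.3 3.4
   vertex 1.4 0.2 1.1
  endloop
 endfacet
 facet normal -0.919 -0.142 0.369
  outer loop
   vertex 1.7 0.4 4.5
   vertex 1.0 5.7 4.8
   vertex 0.5 5.3 3.4
  endloop
 endfacet
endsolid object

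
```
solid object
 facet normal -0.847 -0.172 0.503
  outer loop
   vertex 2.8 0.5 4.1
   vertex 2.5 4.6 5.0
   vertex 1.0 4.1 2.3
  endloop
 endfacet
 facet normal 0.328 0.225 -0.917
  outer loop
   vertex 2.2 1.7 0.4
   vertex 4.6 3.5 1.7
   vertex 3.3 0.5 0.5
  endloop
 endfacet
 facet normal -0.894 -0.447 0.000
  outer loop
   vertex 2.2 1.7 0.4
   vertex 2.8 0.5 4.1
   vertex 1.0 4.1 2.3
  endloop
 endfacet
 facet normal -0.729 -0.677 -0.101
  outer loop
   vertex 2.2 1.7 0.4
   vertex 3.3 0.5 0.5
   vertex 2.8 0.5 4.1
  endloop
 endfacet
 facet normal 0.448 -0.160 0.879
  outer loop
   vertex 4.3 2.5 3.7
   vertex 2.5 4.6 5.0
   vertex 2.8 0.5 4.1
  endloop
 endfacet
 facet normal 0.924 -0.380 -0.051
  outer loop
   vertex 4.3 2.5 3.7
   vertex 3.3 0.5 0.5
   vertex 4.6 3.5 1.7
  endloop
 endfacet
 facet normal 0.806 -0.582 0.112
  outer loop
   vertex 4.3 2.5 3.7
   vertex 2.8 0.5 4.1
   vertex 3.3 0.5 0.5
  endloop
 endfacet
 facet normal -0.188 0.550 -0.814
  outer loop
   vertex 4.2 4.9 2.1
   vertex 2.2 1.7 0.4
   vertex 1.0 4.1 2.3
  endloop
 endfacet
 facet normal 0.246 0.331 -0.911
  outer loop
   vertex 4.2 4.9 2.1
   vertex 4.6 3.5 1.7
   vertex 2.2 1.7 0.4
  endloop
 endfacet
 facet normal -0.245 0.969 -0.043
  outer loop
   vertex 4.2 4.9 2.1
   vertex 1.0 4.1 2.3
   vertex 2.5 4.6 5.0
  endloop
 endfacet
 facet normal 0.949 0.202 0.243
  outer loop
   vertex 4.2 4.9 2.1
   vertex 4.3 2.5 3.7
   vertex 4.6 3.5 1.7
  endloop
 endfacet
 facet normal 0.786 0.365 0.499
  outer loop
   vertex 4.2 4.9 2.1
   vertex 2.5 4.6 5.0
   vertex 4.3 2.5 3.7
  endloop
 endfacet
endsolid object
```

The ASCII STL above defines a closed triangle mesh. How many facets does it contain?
12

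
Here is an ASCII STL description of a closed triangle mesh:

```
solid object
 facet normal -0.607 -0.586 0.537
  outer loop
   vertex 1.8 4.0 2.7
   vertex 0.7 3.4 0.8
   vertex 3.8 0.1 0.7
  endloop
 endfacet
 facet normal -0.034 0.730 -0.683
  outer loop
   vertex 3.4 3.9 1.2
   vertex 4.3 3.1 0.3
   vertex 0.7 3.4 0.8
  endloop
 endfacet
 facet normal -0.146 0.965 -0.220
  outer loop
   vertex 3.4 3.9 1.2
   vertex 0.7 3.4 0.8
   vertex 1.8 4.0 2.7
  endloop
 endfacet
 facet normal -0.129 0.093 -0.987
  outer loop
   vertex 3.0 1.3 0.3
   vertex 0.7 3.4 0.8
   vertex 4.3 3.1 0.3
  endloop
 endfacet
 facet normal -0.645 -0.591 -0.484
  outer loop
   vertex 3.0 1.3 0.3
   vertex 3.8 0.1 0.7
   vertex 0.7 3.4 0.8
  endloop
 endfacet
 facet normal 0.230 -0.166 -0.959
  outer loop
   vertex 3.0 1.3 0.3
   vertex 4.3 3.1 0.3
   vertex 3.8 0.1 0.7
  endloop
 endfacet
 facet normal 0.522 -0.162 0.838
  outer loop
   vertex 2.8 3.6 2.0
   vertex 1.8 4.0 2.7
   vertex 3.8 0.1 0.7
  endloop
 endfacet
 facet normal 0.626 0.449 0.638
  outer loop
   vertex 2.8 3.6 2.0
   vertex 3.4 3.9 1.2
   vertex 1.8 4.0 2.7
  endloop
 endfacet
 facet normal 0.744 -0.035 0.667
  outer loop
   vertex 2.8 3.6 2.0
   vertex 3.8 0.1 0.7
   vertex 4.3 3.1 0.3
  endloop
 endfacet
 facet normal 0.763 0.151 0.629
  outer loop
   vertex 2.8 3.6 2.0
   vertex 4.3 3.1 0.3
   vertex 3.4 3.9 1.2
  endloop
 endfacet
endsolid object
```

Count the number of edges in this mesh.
15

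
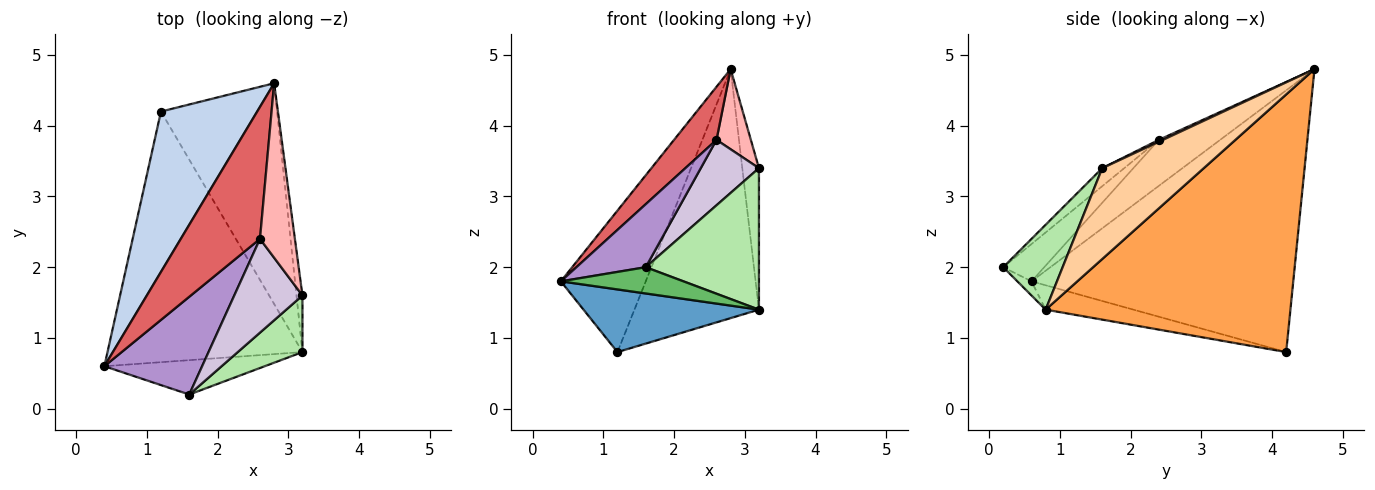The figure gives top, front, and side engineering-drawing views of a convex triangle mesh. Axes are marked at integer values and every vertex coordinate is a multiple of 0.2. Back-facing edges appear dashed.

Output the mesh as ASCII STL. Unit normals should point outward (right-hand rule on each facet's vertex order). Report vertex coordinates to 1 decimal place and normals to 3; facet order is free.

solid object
 facet normal -0.120 -0.241 -0.963
  outer loop
   vertex 1.2 4.2 0.8
   vertex 3.2 0.8 1.4
   vertex 0.4 0.6 1.8
  endloop
 endfacet
 facet normal -0.898 0.291 0.330
  outer loop
   vertex 1.2 4.2 0.8
   vertex 0.4 0.6 1.8
   vertex 2.8 4.6 4.8
  endloop
 endfacet
 facet normal 0.827 0.421 -0.373
  outer loop
   vertex 1.2 4.2 0.8
   vertex 2.8 4.6 4.8
   vertex 3.2 0.8 1.4
  endloop
 endfacet
 facet normal 0.985 0.161 -0.065
  outer loop
   vertex 3.2 1.6 3.4
   vertex 3.2 0.8 1.4
   vertex 2.8 4.6 4.8
  endloop
 endfacet
 facet normal -0.070 -0.606 -0.792
  outer loop
   vertex 1.6 0.2 2.0
   vertex 0.4 0.6 1.8
   vertex 3.2 0.8 1.4
  endloop
 endfacet
 facet normal 0.438 -0.835 0.334
  outer loop
   vertex 1.6 0.2 2.0
   vertex 3.2 0.8 1.4
   vertex 3.2 1.6 3.4
  endloop
 endfacet
 facet normal -0.474 -0.328 0.817
  outer loop
   vertex 2.6 2.4 3.8
   vertex 2.8 4.6 4.8
   vertex 0.4 0.6 1.8
  endloop
 endfacet
 facet normal 0.049 -0.417 0.908
  outer loop
   vertex 2.6 2.4 3.8
   vertex 3.2 1.6 3.4
   vertex 2.8 4.6 4.8
  endloop
 endfacet
 facet normal -0.305 -0.516 0.800
  outer loop
   vertex 2.6 2.4 3.8
   vertex 0.4 0.6 1.8
   vertex 1.6 0.2 2.0
  endloop
 endfacet
 facet normal -0.212 -0.559 0.801
  outer loop
   vertex 2.6 2.4 3.8
   vertex 1.6 0.2 2.0
   vertex 3.2 1.6 3.4
  endloop
 endfacet
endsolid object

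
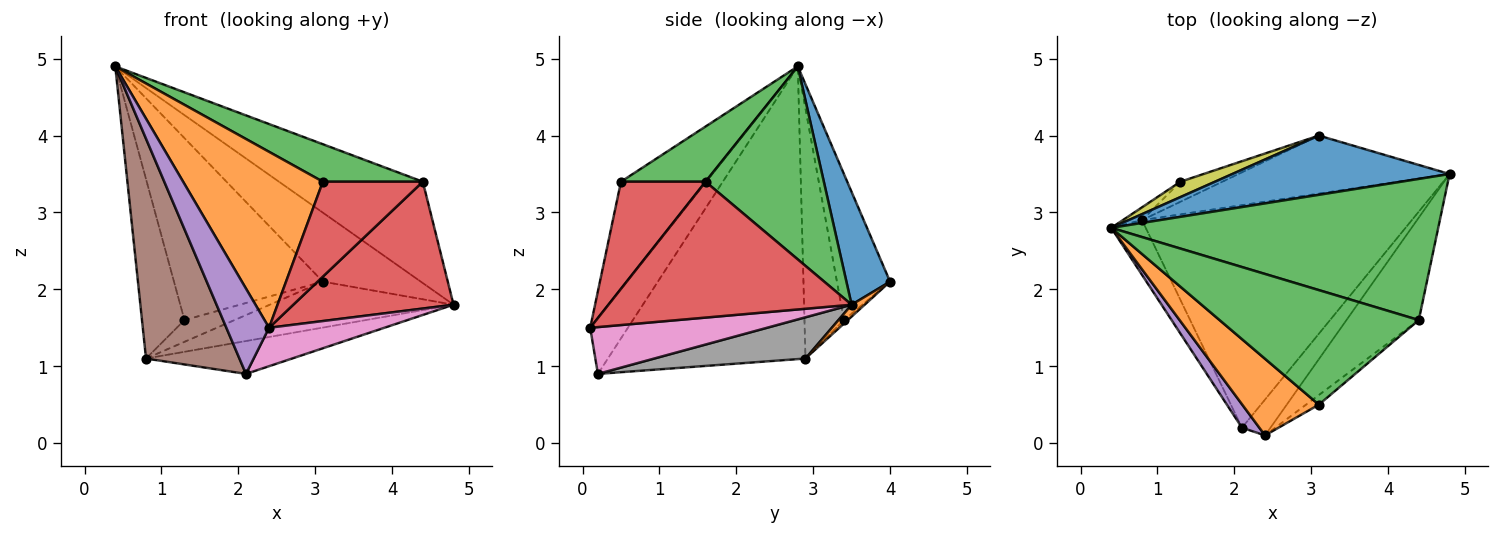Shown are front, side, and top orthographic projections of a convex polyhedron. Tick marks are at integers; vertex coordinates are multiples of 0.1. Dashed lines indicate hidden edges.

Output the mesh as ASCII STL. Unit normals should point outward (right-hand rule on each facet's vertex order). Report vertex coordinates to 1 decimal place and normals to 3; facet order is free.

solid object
 facet normal 0.320 0.719 0.617
  outer loop
   vertex 3.1 4.0 2.1
   vertex 0.4 2.8 4.9
   vertex 4.8 3.5 1.8
  endloop
 endfacet
 facet normal 0.044 0.620 -0.783
  outer loop
   vertex 0.8 2.9 1.1
   vertex 3.1 4.0 2.1
   vertex 4.8 3.5 1.8
  endloop
 endfacet
 facet normal 0.432 0.526 0.732
  outer loop
   vertex 4.4 1.6 3.4
   vertex 4.8 3.5 1.8
   vertex 0.4 2.8 4.9
  endloop
 endfacet
 facet normal 0.763 -0.503 -0.406
  outer loop
   vertex 4.4 1.6 3.4
   vertex 2.4 0.1 1.5
   vertex 4.8 3.5 1.8
  endloop
 endfacet
 facet normal -0.648 -0.734 0.202
  outer loop
   vertex 2.1 0.2 0.9
   vertex 2.4 0.1 1.5
   vertex 0.4 2.8 4.9
  endloop
 endfacet
 facet normal -0.899 -0.425 -0.106
  outer loop
   vertex 2.1 0.2 0.9
   vertex 0.4 2.8 4.9
   vertex 0.8 2.9 1.1
  endloop
 endfacet
 facet normal 0.746 -0.487 -0.454
  outer loop
   vertex 2.1 0.2 0.9
   vertex 4.8 3.5 1.8
   vertex 2.4 0.1 1.5
  endloop
 endfacet
 facet normal 0.150 0.144 -0.978
  outer loop
   vertex 2.1 0.2 0.9
   vertex 0.8 2.9 1.1
   vertex 4.8 3.5 1.8
  endloop
 endfacet
 facet normal -0.335 0.939 0.079
  outer loop
   vertex 1.3 3.4 1.6
   vertex 0.4 2.8 4.9
   vertex 3.1 4.0 2.1
  endloop
 endfacet
 facet normal -0.680 0.732 -0.052
  outer loop
   vertex 1.3 3.4 1.6
   vertex 0.8 2.9 1.1
   vertex 0.4 2.8 4.9
  endloop
 endfacet
 facet normal -0.056 0.734 -0.677
  outer loop
   vertex 1.3 3.4 1.6
   vertex 3.1 4.0 2.1
   vertex 0.8 2.9 1.1
  endloop
 endfacet
 facet normal -0.488 -0.800 0.348
  outer loop
   vertex 3.1 0.5 3.4
   vertex 0.4 2.8 4.9
   vertex 2.4 0.1 1.5
  endloop
 endfacet
 facet normal 0.254 -0.301 0.919
  outer loop
   vertex 3.1 0.5 3.4
   vertex 4.4 1.6 3.4
   vertex 0.4 2.8 4.9
  endloop
 endfacet
 facet normal 0.644 -0.761 -0.077
  outer loop
   vertex 3.1 0.5 3.4
   vertex 2.4 0.1 1.5
   vertex 4.4 1.6 3.4
  endloop
 endfacet
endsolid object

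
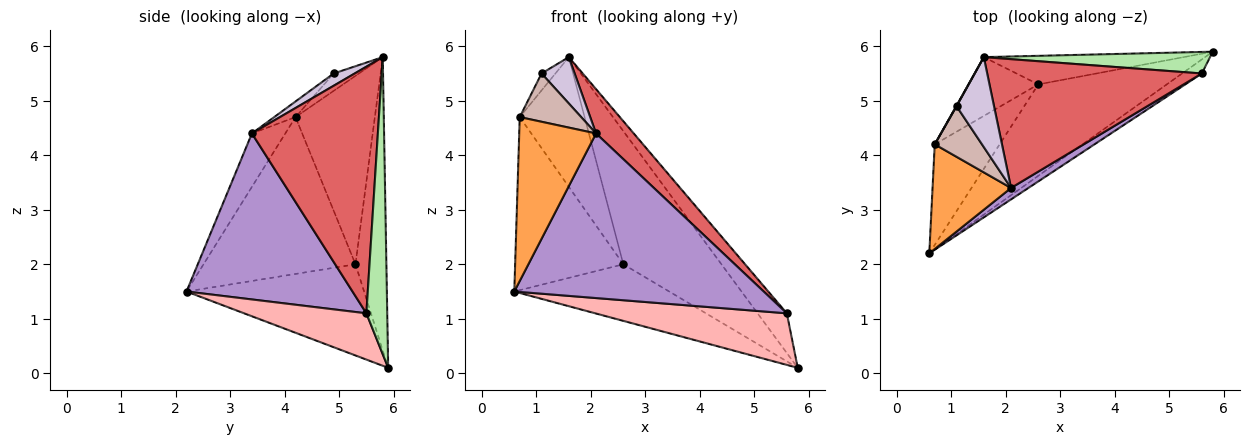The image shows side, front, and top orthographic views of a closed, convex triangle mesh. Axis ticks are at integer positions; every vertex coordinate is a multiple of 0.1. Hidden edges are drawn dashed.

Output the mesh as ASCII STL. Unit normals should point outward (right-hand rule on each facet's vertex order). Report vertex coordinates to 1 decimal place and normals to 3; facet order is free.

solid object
 facet normal -0.517 0.451 -0.728
  outer loop
   vertex 2.6 5.3 2.0
   vertex 5.8 5.9 0.1
   vertex 0.6 2.2 1.5
  endloop
 endfacet
 facet normal -0.294 0.935 -0.200
  outer loop
   vertex 2.6 5.3 2.0
   vertex 1.6 5.8 5.8
   vertex 5.8 5.9 0.1
  endloop
 endfacet
 facet normal -0.344 -0.791 0.505
  outer loop
   vertex 0.7 4.2 4.7
   vertex 0.6 2.2 1.5
   vertex 2.1 3.4 4.4
  endloop
 endfacet
 facet normal -0.772 0.550 -0.319
  outer loop
   vertex 0.7 4.2 4.7
   vertex 2.6 5.3 2.0
   vertex 0.6 2.2 1.5
  endloop
 endfacet
 facet normal -0.744 0.608 -0.276
  outer loop
   vertex 0.7 4.2 4.7
   vertex 1.6 5.8 5.8
   vertex 2.6 5.3 2.0
  endloop
 endfacet
 facet normal 0.531 0.745 0.404
  outer loop
   vertex 5.6 5.5 1.1
   vertex 5.8 5.9 0.1
   vertex 1.6 5.8 5.8
  endloop
 endfacet
 facet normal 0.736 -0.220 0.640
  outer loop
   vertex 5.6 5.5 1.1
   vertex 1.6 5.8 5.8
   vertex 2.1 3.4 4.4
  endloop
 endfacet
 facet normal 0.524 -0.822 -0.224
  outer loop
   vertex 5.6 5.5 1.1
   vertex 0.6 2.2 1.5
   vertex 5.8 5.9 0.1
  endloop
 endfacet
 facet normal 0.553 -0.831 0.058
  outer loop
   vertex 5.6 5.5 1.1
   vertex 2.1 3.4 4.4
   vertex 0.6 2.2 1.5
  endloop
 endfacet
 facet normal 0.279 -0.440 0.854
  outer loop
   vertex 1.1 4.9 5.5
   vertex 2.1 3.4 4.4
   vertex 1.6 5.8 5.8
  endloop
 endfacet
 facet normal -0.876 0.481 0.017
  outer loop
   vertex 1.1 4.9 5.5
   vertex 1.6 5.8 5.8
   vertex 0.7 4.2 4.7
  endloop
 endfacet
 facet normal -0.233 -0.671 0.704
  outer loop
   vertex 1.1 4.9 5.5
   vertex 0.7 4.2 4.7
   vertex 2.1 3.4 4.4
  endloop
 endfacet
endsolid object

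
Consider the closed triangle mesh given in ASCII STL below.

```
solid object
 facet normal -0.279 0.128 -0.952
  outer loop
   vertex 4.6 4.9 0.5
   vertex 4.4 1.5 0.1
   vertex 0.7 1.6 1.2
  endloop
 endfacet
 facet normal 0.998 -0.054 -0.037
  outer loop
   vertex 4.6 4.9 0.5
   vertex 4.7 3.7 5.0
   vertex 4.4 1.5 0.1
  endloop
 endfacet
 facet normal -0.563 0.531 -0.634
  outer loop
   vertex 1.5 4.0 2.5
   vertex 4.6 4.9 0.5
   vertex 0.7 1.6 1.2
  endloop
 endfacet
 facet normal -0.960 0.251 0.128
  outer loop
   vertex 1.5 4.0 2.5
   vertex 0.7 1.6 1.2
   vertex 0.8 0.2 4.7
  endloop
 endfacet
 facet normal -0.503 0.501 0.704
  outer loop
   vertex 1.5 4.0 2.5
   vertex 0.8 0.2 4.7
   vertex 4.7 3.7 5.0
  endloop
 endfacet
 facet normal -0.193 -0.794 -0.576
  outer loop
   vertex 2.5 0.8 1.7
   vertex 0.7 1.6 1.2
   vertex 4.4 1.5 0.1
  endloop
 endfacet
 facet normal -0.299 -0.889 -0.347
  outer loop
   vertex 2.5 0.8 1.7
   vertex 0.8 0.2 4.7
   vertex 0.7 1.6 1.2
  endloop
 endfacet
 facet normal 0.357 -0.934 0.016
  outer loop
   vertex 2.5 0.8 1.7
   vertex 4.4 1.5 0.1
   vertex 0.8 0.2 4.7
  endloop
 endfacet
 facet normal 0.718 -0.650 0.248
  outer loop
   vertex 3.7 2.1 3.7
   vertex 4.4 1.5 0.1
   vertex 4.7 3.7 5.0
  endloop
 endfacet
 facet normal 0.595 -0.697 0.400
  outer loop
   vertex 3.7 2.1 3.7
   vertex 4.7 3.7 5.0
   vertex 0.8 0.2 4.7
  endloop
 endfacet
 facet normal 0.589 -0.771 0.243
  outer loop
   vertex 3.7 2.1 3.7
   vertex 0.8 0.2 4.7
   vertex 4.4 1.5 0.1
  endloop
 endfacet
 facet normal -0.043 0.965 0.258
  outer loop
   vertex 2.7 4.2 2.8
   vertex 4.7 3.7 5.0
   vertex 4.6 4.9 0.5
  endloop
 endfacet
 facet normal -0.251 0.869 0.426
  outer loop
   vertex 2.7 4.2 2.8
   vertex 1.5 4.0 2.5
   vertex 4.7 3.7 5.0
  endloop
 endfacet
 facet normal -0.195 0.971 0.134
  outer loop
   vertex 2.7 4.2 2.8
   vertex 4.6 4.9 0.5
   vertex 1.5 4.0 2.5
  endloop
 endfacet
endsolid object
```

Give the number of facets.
14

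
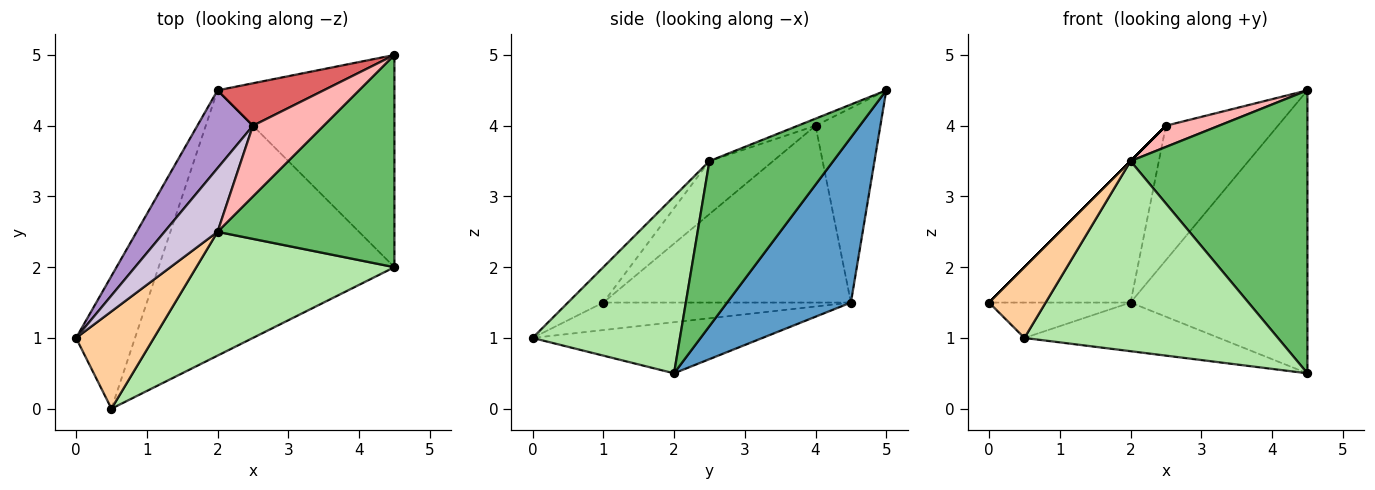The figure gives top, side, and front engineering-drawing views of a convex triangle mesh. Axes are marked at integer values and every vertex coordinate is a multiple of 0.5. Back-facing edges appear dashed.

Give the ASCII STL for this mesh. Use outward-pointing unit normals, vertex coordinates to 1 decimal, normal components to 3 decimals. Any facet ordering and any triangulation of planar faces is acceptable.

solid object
 facet normal 0.489 0.698 -0.524
  outer loop
   vertex 2.0 4.5 1.5
   vertex 4.5 5.0 4.5
   vertex 4.5 2.0 0.5
  endloop
 endfacet
 facet normal -0.411 0.235 -0.881
  outer loop
   vertex 2.0 4.5 1.5
   vertex 0.5 0.0 1.0
   vertex 0.0 1.0 1.5
  endloop
 endfacet
 facet normal -0.208 0.176 -0.962
  outer loop
   vertex 2.0 4.5 1.5
   vertex 4.5 2.0 0.5
   vertex 0.5 0.0 1.0
  endloop
 endfacet
 facet normal -0.345 -0.552 0.759
  outer loop
   vertex 2.0 2.5 3.5
   vertex 0.0 1.0 1.5
   vertex 0.5 0.0 1.0
  endloop
 endfacet
 facet normal 0.489 -0.698 0.524
  outer loop
   vertex 2.0 2.5 3.5
   vertex 4.5 2.0 0.5
   vertex 4.5 5.0 4.5
  endloop
 endfacet
 facet normal 0.438 -0.753 0.491
  outer loop
   vertex 2.0 2.5 3.5
   vertex 0.5 0.0 1.0
   vertex 4.5 2.0 0.5
  endloop
 endfacet
 facet normal -0.483 0.835 0.264
  outer loop
   vertex 2.5 4.0 4.0
   vertex 4.5 5.0 4.5
   vertex 2.0 4.5 1.5
  endloop
 endfacet
 facet normal -0.095 -0.286 0.953
  outer loop
   vertex 2.5 4.0 4.0
   vertex 2.0 2.5 3.5
   vertex 4.5 5.0 4.5
  endloop
 endfacet
 facet normal -0.838 0.479 0.263
  outer loop
   vertex 2.5 4.0 4.0
   vertex 2.0 4.5 1.5
   vertex 0.0 1.0 1.5
  endloop
 endfacet
 facet normal -0.707 0.000 0.707
  outer loop
   vertex 2.5 4.0 4.0
   vertex 0.0 1.0 1.5
   vertex 2.0 2.5 3.5
  endloop
 endfacet
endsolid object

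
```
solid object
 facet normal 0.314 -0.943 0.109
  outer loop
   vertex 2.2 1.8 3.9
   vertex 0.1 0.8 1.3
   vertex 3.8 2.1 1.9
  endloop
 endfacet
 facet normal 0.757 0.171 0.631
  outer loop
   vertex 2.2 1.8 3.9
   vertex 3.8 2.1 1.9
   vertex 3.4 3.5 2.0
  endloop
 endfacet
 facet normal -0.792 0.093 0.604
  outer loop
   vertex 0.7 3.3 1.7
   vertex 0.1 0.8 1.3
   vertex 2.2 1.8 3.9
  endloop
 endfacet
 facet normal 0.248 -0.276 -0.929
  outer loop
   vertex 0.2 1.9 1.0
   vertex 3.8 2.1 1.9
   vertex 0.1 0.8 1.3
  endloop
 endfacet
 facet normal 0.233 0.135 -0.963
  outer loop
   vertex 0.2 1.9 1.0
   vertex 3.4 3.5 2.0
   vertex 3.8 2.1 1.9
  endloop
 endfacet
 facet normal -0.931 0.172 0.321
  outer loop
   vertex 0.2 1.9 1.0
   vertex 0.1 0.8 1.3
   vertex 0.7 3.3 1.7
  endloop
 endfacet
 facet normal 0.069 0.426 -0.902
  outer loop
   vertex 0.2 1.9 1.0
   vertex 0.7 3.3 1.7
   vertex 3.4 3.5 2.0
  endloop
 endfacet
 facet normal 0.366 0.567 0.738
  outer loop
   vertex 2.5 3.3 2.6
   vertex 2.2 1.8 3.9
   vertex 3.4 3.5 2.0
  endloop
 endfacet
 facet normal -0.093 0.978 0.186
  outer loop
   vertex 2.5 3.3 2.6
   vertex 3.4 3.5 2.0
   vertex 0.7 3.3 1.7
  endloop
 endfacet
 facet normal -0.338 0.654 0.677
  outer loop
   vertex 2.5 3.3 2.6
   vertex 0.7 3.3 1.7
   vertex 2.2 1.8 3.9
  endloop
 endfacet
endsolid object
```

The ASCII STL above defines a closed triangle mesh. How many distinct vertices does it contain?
7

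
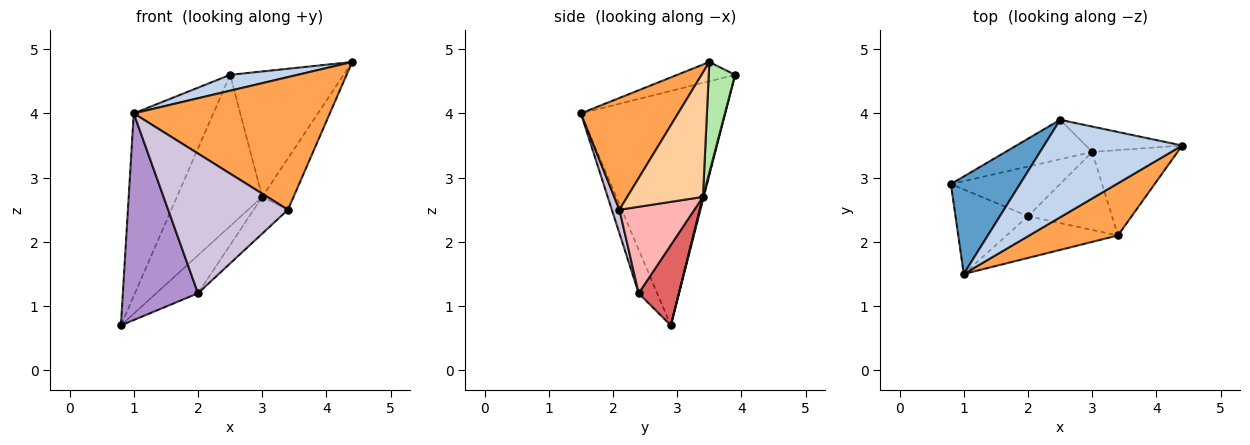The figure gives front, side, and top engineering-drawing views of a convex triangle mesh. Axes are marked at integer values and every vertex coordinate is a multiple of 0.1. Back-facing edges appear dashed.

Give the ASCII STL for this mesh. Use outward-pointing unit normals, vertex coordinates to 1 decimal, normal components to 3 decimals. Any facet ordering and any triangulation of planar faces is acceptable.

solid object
 facet normal -0.848 0.468 0.250
  outer loop
   vertex 2.5 3.9 4.6
   vertex 0.8 2.9 0.7
   vertex 1.0 1.5 4.0
  endloop
 endfacet
 facet normal -0.136 -0.159 0.978
  outer loop
   vertex 2.5 3.9 4.6
   vertex 1.0 1.5 4.0
   vertex 4.4 3.5 4.8
  endloop
 endfacet
 facet normal 0.419 -0.845 0.332
  outer loop
   vertex 3.4 2.1 2.5
   vertex 4.4 3.5 4.8
   vertex 1.0 1.5 4.0
  endloop
 endfacet
 facet normal 0.780 0.323 -0.536
  outer loop
   vertex 3.0 3.4 2.7
   vertex 4.4 3.5 4.8
   vertex 3.4 2.1 2.5
  endloop
 endfacet
 facet normal 0.009 0.968 -0.252
  outer loop
   vertex 3.0 3.4 2.7
   vertex 0.8 2.9 0.7
   vertex 2.5 3.9 4.6
  endloop
 endfacet
 facet normal 0.222 0.956 -0.193
  outer loop
   vertex 3.0 3.4 2.7
   vertex 2.5 3.9 4.6
   vertex 4.4 3.5 4.8
  endloop
 endfacet
 facet normal 0.504 0.525 -0.686
  outer loop
   vertex 2.0 2.4 1.2
   vertex 0.8 2.9 0.7
   vertex 3.0 3.4 2.7
  endloop
 endfacet
 facet normal 0.682 0.312 -0.662
  outer loop
   vertex 2.0 2.4 1.2
   vertex 3.0 3.4 2.7
   vertex 3.4 2.1 2.5
  endloop
 endfacet
 facet normal -0.222 -0.902 -0.369
  outer loop
   vertex 2.0 2.4 1.2
   vertex 1.0 1.5 4.0
   vertex 0.8 2.9 0.7
  endloop
 endfacet
 facet normal 0.060 -0.956 -0.286
  outer loop
   vertex 2.0 2.4 1.2
   vertex 3.4 2.1 2.5
   vertex 1.0 1.5 4.0
  endloop
 endfacet
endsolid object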